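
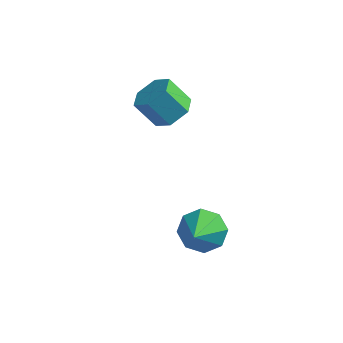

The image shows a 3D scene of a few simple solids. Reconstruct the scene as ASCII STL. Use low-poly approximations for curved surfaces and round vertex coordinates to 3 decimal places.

solid 
facet normal 0.609 0.111 -0.785
outer loop
vertex 0.011 1.464 -1.394
vertex -0.676 1.695 -1.894
vertex -0.223 2.31 -1.456
endloop
endfacet
facet normal 0.747 0.252 0.615
outer loop
vertex 0.011 1.464 -1.394
vertex -0.223 2.31 -1.456
vertex -0.818 1.313 -0.326
endloop
endfacet
facet normal 0.747 0.251 0.615
outer loop
vertex -0.818 1.313 -0.326
vertex -0.223 2.31 -1.456
vertex -1.052 2.16 -0.388
endloop
endfacet
facet normal -0.610 -0.111 0.785
outer loop
vertex -0.818 1.313 -0.326
vertex -1.052 2.16 -0.388
vertex -1.504 1.545 -0.826
endloop
endfacet
facet normal 0.609 0.111 -0.785
outer loop
vertex -0.223 2.31 -1.456
vertex -0.676 1.695 -1.894
vertex -0.91 2.541 -1.956
endloop
endfacet
facet normal 0.143 0.959 0.246
outer loop
vertex -0.223 2.31 -1.456
vertex -0.91 2.541 -1.956
vertex -1.052 2.16 -0.388
endloop
endfacet
facet normal 0.144 0.959 0.246
outer loop
vertex -1.052 2.16 -0.388
vertex -0.91 2.541 -1.956
vertex -1.738 2.391 -0.888
endloop
endfacet
facet normal -0.610 -0.111 0.785
outer loop
vertex -1.052 2.16 -0.388
vertex -1.738 2.391 -0.888
vertex -1.504 1.545 -0.826
endloop
endfacet
facet normal 0.610 0.111 -0.785
outer loop
vertex -0.91 2.541 -1.956
vertex -0.676 1.695 -1.894
vertex -1.362 1.927 -2.394
endloop
endfacet
facet normal -0.603 0.707 -0.369
outer loop
vertex -0.91 2.541 -1.956
vertex -1.362 1.927 -2.394
vertex -1.738 2.391 -0.888
endloop
endfacet
facet normal -0.604 0.707 -0.369
outer loop
vertex -1.738 2.391 -0.888
vertex -1.362 1.927 -2.394
vertex -2.191 1.776 -1.326
endloop
endfacet
facet normal -0.609 -0.111 0.785
outer loop
vertex -1.738 2.391 -0.888
vertex -2.191 1.776 -1.326
vertex -1.504 1.545 -0.826
endloop
endfacet
facet normal 0.610 0.111 -0.785
outer loop
vertex -1.362 1.927 -2.394
vertex -0.676 1.695 -1.894
vertex -1.128 1.08 -2.332
endloop
endfacet
facet normal -0.747 -0.251 -0.615
outer loop
vertex -1.362 1.927 -2.394
vertex -1.128 1.08 -2.332
vertex -2.191 1.776 -1.326
endloop
endfacet
facet normal -0.747 -0.252 -0.615
outer loop
vertex -2.191 1.776 -1.326
vertex -1.128 1.08 -2.332
vertex -1.957 0.93 -1.264
endloop
endfacet
facet normal -0.609 -0.111 0.785
outer loop
vertex -2.191 1.776 -1.326
vertex -1.957 0.93 -1.264
vertex -1.504 1.545 -0.826
endloop
endfacet
facet normal 0.610 0.111 -0.785
outer loop
vertex -1.128 1.08 -2.332
vertex -0.676 1.695 -1.894
vertex -0.442 0.849 -1.832
endloop
endfacet
facet normal -0.143 -0.959 -0.246
outer loop
vertex -1.128 1.08 -2.332
vertex -0.442 0.849 -1.832
vertex -1.957 0.93 -1.264
endloop
endfacet
facet normal -0.143 -0.959 -0.246
outer loop
vertex -1.957 0.93 -1.264
vertex -0.442 0.849 -1.832
vertex -1.27 0.699 -0.764
endloop
endfacet
facet normal -0.609 -0.111 0.785
outer loop
vertex -1.957 0.93 -1.264
vertex -1.27 0.699 -0.764
vertex -1.504 1.545 -0.826
endloop
endfacet
facet normal 0.609 0.111 -0.785
outer loop
vertex -0.442 0.849 -1.832
vertex -0.676 1.695 -1.894
vertex 0.011 1.464 -1.394
endloop
endfacet
facet normal 0.604 -0.707 0.369
outer loop
vertex -0.442 0.849 -1.832
vertex 0.011 1.464 -1.394
vertex -1.27 0.699 -0.764
endloop
endfacet
facet normal 0.603 -0.707 0.368
outer loop
vertex -1.27 0.699 -0.764
vertex 0.011 1.464 -1.394
vertex -0.818 1.313 -0.326
endloop
endfacet
facet normal -0.610 -0.111 0.785
outer loop
vertex -1.27 0.699 -0.764
vertex -0.818 1.313 -0.326
vertex -1.504 1.545 -0.826
endloop
endfacet
facet normal -0.147 0.767 -0.624
outer loop
vertex 2.873 -2.21 -5.003
vertex 2.043 -2.039 -4.597
vertex 2.925 -1.751 -4.451
endloop
endfacet
facet normal 0.964 -0.243 0.111
outer loop
vertex 2.873 -2.21 -5.003
vertex 2.925 -1.751 -4.451
vertex 2.337 -3.581 -3.343
endloop
endfacet
facet normal -0.147 0.767 -0.624
outer loop
vertex 2.925 -1.751 -4.451
vertex 2.043 -2.039 -4.597
vertex 2.461 -1.461 -3.985
endloop
endfacet
facet normal 0.746 0.153 0.648
outer loop
vertex 2.925 -1.751 -4.451
vertex 2.461 -1.461 -3.985
vertex 2.337 -3.581 -3.343
endloop
endfacet
facet normal -0.147 0.767 -0.624
outer loop
vertex 2.461 -1.461 -3.985
vertex 2.043 -2.039 -4.597
vertex 1.751 -1.509 -3.877
endloop
endfacet
facet normal 0.126 0.281 0.951
outer loop
vertex 2.461 -1.461 -3.985
vertex 1.751 -1.509 -3.877
vertex 2.337 -3.581 -3.343
endloop
endfacet
facet normal -0.146 0.767 -0.624
outer loop
vertex 1.751 -1.509 -3.877
vertex 2.043 -2.039 -4.597
vertex 1.212 -1.868 -4.192
endloop
endfacet
facet normal -0.536 0.065 0.842
outer loop
vertex 1.751 -1.509 -3.877
vertex 1.212 -1.868 -4.192
vertex 2.337 -3.581 -3.343
endloop
endfacet
facet normal -0.146 0.767 -0.624
outer loop
vertex 1.212 -1.868 -4.192
vertex 2.043 -2.039 -4.597
vertex 1.16 -2.326 -4.743
endloop
endfacet
facet normal -0.848 -0.366 0.384
outer loop
vertex 1.212 -1.868 -4.192
vertex 1.16 -2.326 -4.743
vertex 2.337 -3.581 -3.343
endloop
endfacet
facet normal -0.147 0.768 -0.623
outer loop
vertex 1.16 -2.326 -4.743
vertex 2.043 -2.039 -4.597
vertex 1.625 -2.616 -5.21
endloop
endfacet
facet normal -0.629 -0.762 -0.154
outer loop
vertex 1.16 -2.326 -4.743
vertex 1.625 -2.616 -5.21
vertex 2.337 -3.581 -3.343
endloop
endfacet
facet normal -0.146 0.768 -0.623
outer loop
vertex 1.625 -2.616 -5.21
vertex 2.043 -2.039 -4.597
vertex 2.334 -2.568 -5.317
endloop
endfacet
facet normal -0.009 -0.890 -0.457
outer loop
vertex 1.625 -2.616 -5.21
vertex 2.334 -2.568 -5.317
vertex 2.337 -3.581 -3.343
endloop
endfacet
facet normal -0.147 0.768 -0.624
outer loop
vertex 2.334 -2.568 -5.317
vertex 2.043 -2.039 -4.597
vertex 2.873 -2.21 -5.003
endloop
endfacet
facet normal 0.651 -0.675 -0.347
outer loop
vertex 2.334 -2.568 -5.317
vertex 2.873 -2.21 -5.003
vertex 2.337 -3.581 -3.343
endloop
endfacet

endsolid


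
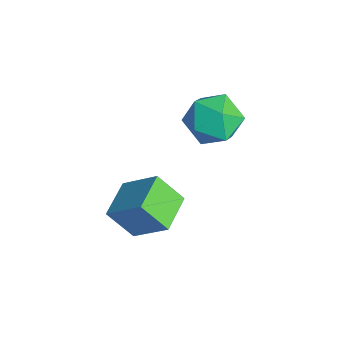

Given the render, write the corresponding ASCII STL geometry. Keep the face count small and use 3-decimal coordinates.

solid 
facet normal 0.272 0.624 0.733
outer loop
vertex -2.15 4.359 -0.246
vertex -2.97 4.013 0.353
vertex -2.017 3.524 0.415
endloop
endfacet
facet normal 0.839 0.413 0.353
outer loop
vertex -2.15 4.359 -0.246
vertex -2.017 3.524 0.415
vertex -1.592 3.502 -0.57
endloop
endfacet
facet normal 0.731 0.599 -0.327
outer loop
vertex -2.15 4.359 -0.246
vertex -1.592 3.502 -0.57
vertex -2.282 3.978 -1.239
endloop
endfacet
facet normal 0.096 0.925 -0.368
outer loop
vertex -2.15 4.359 -0.246
vertex -2.282 3.978 -1.239
vertex -3.134 4.293 -0.669
endloop
endfacet
facet normal -0.187 0.939 0.287
outer loop
vertex -2.15 4.359 -0.246
vertex -3.134 4.293 -0.669
vertex -2.97 4.013 0.353
endloop
endfacet
facet normal 0.874 -0.298 0.384
outer loop
vertex -1.592 3.502 -0.57
vertex -2.017 3.524 0.415
vertex -2.066 2.627 -0.171
endloop
endfacet
facet normal -0.044 0.041 0.998
outer loop
vertex -2.017 3.524 0.415
vertex -2.97 4.013 0.353
vertex -2.918 2.942 0.399
endloop
endfacet
facet normal -0.786 0.552 0.277
outer loop
vertex -2.97 4.013 0.353
vertex -3.134 4.293 -0.669
vertex -3.608 3.418 -0.27
endloop
endfacet
facet normal -0.328 0.529 -0.783
outer loop
vertex -3.134 4.293 -0.669
vertex -2.282 3.978 -1.239
vertex -3.183 3.396 -1.255
endloop
endfacet
facet normal 0.697 0.003 -0.717
outer loop
vertex -2.282 3.978 -1.239
vertex -1.592 3.502 -0.57
vertex -2.23 2.907 -1.193
endloop
endfacet
facet normal -0.096 -0.925 0.368
outer loop
vertex -3.05 2.561 -0.594
vertex -2.066 2.627 -0.171
vertex -2.918 2.942 0.399
endloop
endfacet
facet normal -0.731 -0.599 0.327
outer loop
vertex -3.05 2.561 -0.594
vertex -2.918 2.942 0.399
vertex -3.608 3.418 -0.27
endloop
endfacet
facet normal -0.839 -0.413 -0.353
outer loop
vertex -3.05 2.561 -0.594
vertex -3.608 3.418 -0.27
vertex -3.183 3.396 -1.255
endloop
endfacet
facet normal -0.272 -0.624 -0.733
outer loop
vertex -3.05 2.561 -0.594
vertex -3.183 3.396 -1.255
vertex -2.23 2.907 -1.193
endloop
endfacet
facet normal 0.187 -0.939 -0.287
outer loop
vertex -3.05 2.561 -0.594
vertex -2.23 2.907 -1.193
vertex -2.066 2.627 -0.171
endloop
endfacet
facet normal 0.328 -0.529 0.783
outer loop
vertex -2.918 2.942 0.399
vertex -2.066 2.627 -0.171
vertex -2.017 3.524 0.415
endloop
endfacet
facet normal -0.697 -0.003 0.717
outer loop
vertex -3.608 3.418 -0.27
vertex -2.918 2.942 0.399
vertex -2.97 4.013 0.353
endloop
endfacet
facet normal -0.874 0.298 -0.384
outer loop
vertex -3.183 3.396 -1.255
vertex -3.608 3.418 -0.27
vertex -3.134 4.293 -0.669
endloop
endfacet
facet normal 0.044 -0.041 -0.998
outer loop
vertex -2.23 2.907 -1.193
vertex -3.183 3.396 -1.255
vertex -2.282 3.978 -1.239
endloop
endfacet
facet normal 0.786 -0.552 -0.277
outer loop
vertex -2.066 2.627 -0.171
vertex -2.23 2.907 -1.193
vertex -1.592 3.502 -0.57
endloop
endfacet
facet normal -0.556 -0.527 -0.643
outer loop
vertex -0.434 -0.846 -1.612
vertex -1.472 0.048 -1.447
vertex 0.025 -0.13 -2.596
endloop
endfacet
facet normal 0.753 -0.647 -0.120
outer loop
vertex 0.892 0.692 -1.593
vertex -0.434 -0.846 -1.612
vertex 0.025 -0.13 -2.596
endloop
endfacet
facet normal -0.556 -0.527 -0.643
outer loop
vertex 0.025 -0.13 -2.596
vertex -1.472 0.048 -1.447
vertex -1.013 0.763 -2.431
endloop
endfacet
facet normal 0.353 0.550 -0.756
outer loop
vertex -1.013 0.763 -2.431
vertex 0.892 0.692 -1.593
vertex 0.025 -0.13 -2.596
endloop
endfacet
facet normal -0.354 -0.550 0.757
outer loop
vertex -0.434 -0.846 -1.612
vertex -0.605 0.87 -0.444
vertex -1.472 0.048 -1.447
endloop
endfacet
facet normal 0.753 -0.647 -0.119
outer loop
vertex 0.433 -0.023 -0.609
vertex -0.434 -0.846 -1.612
vertex 0.892 0.692 -1.593
endloop
endfacet
facet normal -0.353 -0.550 0.757
outer loop
vertex 0.433 -0.023 -0.609
vertex -0.605 0.87 -0.444
vertex -0.434 -0.846 -1.612
endloop
endfacet
facet normal -0.752 0.648 0.120
outer loop
vertex -1.472 0.048 -1.447
vertex -0.605 0.87 -0.444
vertex -1.013 0.763 -2.431
endloop
endfacet
facet normal 0.353 0.550 -0.757
outer loop
vertex -0.146 1.586 -1.428
vertex 0.892 0.692 -1.593
vertex -1.013 0.763 -2.431
endloop
endfacet
facet normal -0.753 0.647 0.120
outer loop
vertex -1.013 0.763 -2.431
vertex -0.605 0.87 -0.444
vertex -0.146 1.586 -1.428
endloop
endfacet
facet normal 0.556 0.527 0.642
outer loop
vertex -0.146 1.586 -1.428
vertex 0.433 -0.023 -0.609
vertex 0.892 0.692 -1.593
endloop
endfacet
facet normal 0.556 0.527 0.643
outer loop
vertex -0.605 0.87 -0.444
vertex 0.433 -0.023 -0.609
vertex -0.146 1.586 -1.428
endloop
endfacet

endsolid


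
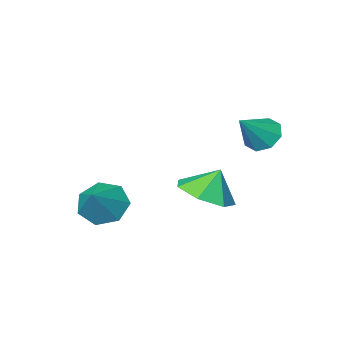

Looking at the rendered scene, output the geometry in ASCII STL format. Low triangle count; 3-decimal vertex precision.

solid 
facet normal -0.576 -0.486 -0.657
outer loop
vertex 3.987 -0.66 -0.784
vertex 3.252 -0.313 -0.396
vertex 3.741 0.023 -1.073
endloop
endfacet
facet normal 0.939 0.231 -0.253
outer loop
vertex 3.987 -0.66 -0.784
vertex 3.741 0.023 -1.073
vertex 4.088 0.393 0.556
endloop
endfacet
facet normal -0.576 -0.487 -0.657
outer loop
vertex 3.741 0.023 -1.073
vertex 3.252 -0.313 -0.396
vertex 3.127 0.452 -0.853
endloop
endfacet
facet normal 0.476 0.830 -0.290
outer loop
vertex 3.741 0.023 -1.073
vertex 3.127 0.452 -0.853
vertex 4.088 0.393 0.556
endloop
endfacet
facet normal -0.576 -0.487 -0.657
outer loop
vertex 3.127 0.452 -0.853
vertex 3.252 -0.313 -0.396
vertex 2.607 0.306 -0.289
endloop
endfacet
facet normal -0.133 0.982 0.132
outer loop
vertex 3.127 0.452 -0.853
vertex 2.607 0.306 -0.289
vertex 4.088 0.393 0.556
endloop
endfacet
facet normal -0.576 -0.487 -0.657
outer loop
vertex 2.607 0.306 -0.289
vertex 3.252 -0.313 -0.396
vertex 2.573 -0.307 0.195
endloop
endfacet
facet normal -0.431 0.574 0.696
outer loop
vertex 2.607 0.306 -0.289
vertex 2.573 -0.307 0.195
vertex 4.088 0.393 0.556
endloop
endfacet
facet normal -0.576 -0.487 -0.657
outer loop
vertex 2.573 -0.307 0.195
vertex 3.252 -0.313 -0.396
vertex 3.051 -0.924 0.233
endloop
endfacet
facet normal -0.192 -0.089 0.977
outer loop
vertex 2.573 -0.307 0.195
vertex 3.051 -0.924 0.233
vertex 4.088 0.393 0.556
endloop
endfacet
facet normal -0.576 -0.487 -0.657
outer loop
vertex 3.051 -0.924 0.233
vertex 3.252 -0.313 -0.396
vertex 3.68 -1.081 -0.202
endloop
endfacet
facet normal 0.402 -0.504 0.764
outer loop
vertex 3.051 -0.924 0.233
vertex 3.68 -1.081 -0.202
vertex 4.088 0.393 0.556
endloop
endfacet
facet normal -0.576 -0.487 -0.656
outer loop
vertex 3.68 -1.081 -0.202
vertex 3.252 -0.313 -0.396
vertex 3.987 -0.66 -0.784
endloop
endfacet
facet normal 0.907 -0.362 0.216
outer loop
vertex 3.68 -1.081 -0.202
vertex 3.987 -0.66 -0.784
vertex 4.088 0.393 0.556
endloop
endfacet
facet normal -0.726 -0.132 -0.675
outer loop
vertex -0.227 2.506 2.465
vertex -0.698 2.785 2.917
vertex -0.274 3.045 2.41
endloop
endfacet
facet normal 0.923 0.042 -0.382
outer loop
vertex -0.227 2.506 2.465
vertex -0.274 3.045 2.41
vertex 0.338 2.975 3.883
endloop
endfacet
facet normal -0.726 -0.133 -0.675
outer loop
vertex -0.274 3.045 2.41
vertex -0.698 2.785 2.917
vertex -0.57 3.431 2.652
endloop
endfacet
facet normal 0.685 0.683 -0.252
outer loop
vertex -0.274 3.045 2.41
vertex -0.57 3.431 2.652
vertex 0.338 2.975 3.883
endloop
endfacet
facet normal -0.725 -0.133 -0.675
outer loop
vertex -0.57 3.431 2.652
vertex -0.698 2.785 2.917
vertex -0.941 3.439 3.049
endloop
endfacet
facet normal 0.223 0.956 0.189
outer loop
vertex -0.57 3.431 2.652
vertex -0.941 3.439 3.049
vertex 0.338 2.975 3.883
endloop
endfacet
facet normal -0.725 -0.133 -0.676
outer loop
vertex -0.941 3.439 3.049
vertex -0.698 2.785 2.917
vertex -1.17 3.064 3.368
endloop
endfacet
facet normal -0.193 0.701 0.686
outer loop
vertex -0.941 3.439 3.049
vertex -1.17 3.064 3.368
vertex 0.338 2.975 3.883
endloop
endfacet
facet normal -0.725 -0.132 -0.676
outer loop
vertex -1.17 3.064 3.368
vertex -0.698 2.785 2.917
vertex -1.123 2.526 3.423
endloop
endfacet
facet normal -0.319 0.069 0.945
outer loop
vertex -1.17 3.064 3.368
vertex -1.123 2.526 3.423
vertex 0.338 2.975 3.883
endloop
endfacet
facet normal -0.725 -0.132 -0.676
outer loop
vertex -1.123 2.526 3.423
vertex -0.698 2.785 2.917
vertex -0.827 2.139 3.181
endloop
endfacet
facet normal -0.081 -0.572 0.816
outer loop
vertex -1.123 2.526 3.423
vertex -0.827 2.139 3.181
vertex 0.338 2.975 3.883
endloop
endfacet
facet normal -0.725 -0.132 -0.676
outer loop
vertex -0.827 2.139 3.181
vertex -0.698 2.785 2.917
vertex -0.456 2.131 2.785
endloop
endfacet
facet normal 0.381 -0.845 0.374
outer loop
vertex -0.827 2.139 3.181
vertex -0.456 2.131 2.785
vertex 0.338 2.975 3.883
endloop
endfacet
facet normal -0.726 -0.132 -0.675
outer loop
vertex -0.456 2.131 2.785
vertex -0.698 2.785 2.917
vertex -0.227 2.506 2.465
endloop
endfacet
facet normal 0.797 -0.591 -0.122
outer loop
vertex -0.456 2.131 2.785
vertex -0.227 2.506 2.465
vertex 0.338 2.975 3.883
endloop
endfacet
facet normal 0.446 -0.108 -0.889
outer loop
vertex 0.934 1.625 0.014
vertex 0.172 0.919 -0.282
vertex 0.182 1.992 -0.408
endloop
endfacet
facet normal 0.010 0.763 0.646
outer loop
vertex 0.934 1.625 0.014
vertex 0.182 1.992 -0.408
vertex -0.332 1.041 0.722
endloop
endfacet
facet normal 0.445 -0.109 -0.889
outer loop
vertex 0.182 1.992 -0.408
vertex 0.172 0.919 -0.282
vertex -0.578 1.551 -0.735
endloop
endfacet
facet normal -0.579 0.734 0.355
outer loop
vertex 0.182 1.992 -0.408
vertex -0.578 1.551 -0.735
vertex -0.332 1.041 0.722
endloop
endfacet
facet normal 0.446 -0.108 -0.889
outer loop
vertex -0.578 1.551 -0.735
vertex 0.172 0.919 -0.282
vertex -0.773 0.634 -0.721
endloop
endfacet
facet normal -0.951 0.206 0.232
outer loop
vertex -0.578 1.551 -0.735
vertex -0.773 0.634 -0.721
vertex -0.332 1.041 0.722
endloop
endfacet
facet normal 0.445 -0.108 -0.889
outer loop
vertex -0.773 0.634 -0.721
vertex 0.172 0.919 -0.282
vertex -0.257 -0.068 -0.377
endloop
endfacet
facet normal -0.825 -0.424 0.372
outer loop
vertex -0.773 0.634 -0.721
vertex -0.257 -0.068 -0.377
vertex -0.332 1.041 0.722
endloop
endfacet
facet normal 0.446 -0.108 -0.889
outer loop
vertex -0.257 -0.068 -0.377
vertex 0.172 0.919 -0.282
vertex 0.582 -0.027 0.039
endloop
endfacet
facet normal -0.298 -0.682 0.668
outer loop
vertex -0.257 -0.068 -0.377
vertex 0.582 -0.027 0.039
vertex -0.332 1.041 0.722
endloop
endfacet
facet normal 0.446 -0.108 -0.889
outer loop
vertex 0.582 -0.027 0.039
vertex 0.172 0.919 -0.282
vertex 1.112 0.726 0.213
endloop
endfacet
facet normal 0.235 -0.373 0.898
outer loop
vertex 0.582 -0.027 0.039
vertex 1.112 0.726 0.213
vertex -0.332 1.041 0.722
endloop
endfacet
facet normal 0.446 -0.108 -0.889
outer loop
vertex 1.112 0.726 0.213
vertex 0.172 0.919 -0.282
vertex 0.934 1.625 0.014
endloop
endfacet
facet normal 0.372 0.270 0.888
outer loop
vertex 1.112 0.726 0.213
vertex 0.934 1.625 0.014
vertex -0.332 1.041 0.722
endloop
endfacet

endsolid


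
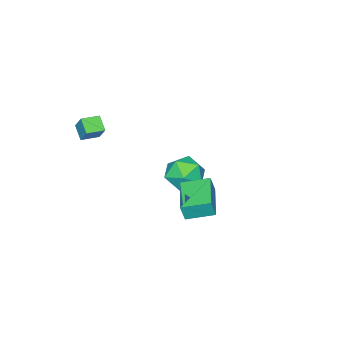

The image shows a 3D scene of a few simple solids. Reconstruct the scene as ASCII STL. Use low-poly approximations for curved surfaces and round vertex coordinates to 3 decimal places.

solid 
facet normal -0.262 0.009 0.965
outer loop
vertex -2.861 -1.977 -2.242
vertex -3.328 -2.971 -2.36
vertex -2.265 -2.891 -2.072
endloop
endfacet
facet normal 0.339 0.381 0.860
outer loop
vertex -2.861 -1.977 -2.242
vertex -2.265 -2.891 -2.072
vertex -1.826 -2.039 -2.622
endloop
endfacet
facet normal 0.197 0.899 0.391
outer loop
vertex -2.861 -1.977 -2.242
vertex -1.826 -2.039 -2.622
vertex -2.618 -1.593 -3.248
endloop
endfacet
facet normal -0.490 0.847 0.205
outer loop
vertex -2.861 -1.977 -2.242
vertex -2.618 -1.593 -3.248
vertex -3.546 -2.169 -3.086
endloop
endfacet
facet normal -0.773 0.297 0.560
outer loop
vertex -2.861 -1.977 -2.242
vertex -3.546 -2.169 -3.086
vertex -3.328 -2.971 -2.36
endloop
endfacet
facet normal 0.821 -0.057 0.568
outer loop
vertex -1.826 -2.039 -2.622
vertex -2.265 -2.891 -2.072
vertex -1.654 -3.071 -2.974
endloop
endfacet
facet normal -0.150 -0.659 0.737
outer loop
vertex -2.265 -2.891 -2.072
vertex -3.328 -2.971 -2.36
vertex -2.582 -3.647 -2.812
endloop
endfacet
facet normal -0.978 -0.191 0.083
outer loop
vertex -3.328 -2.971 -2.36
vertex -3.546 -2.169 -3.086
vertex -3.374 -3.201 -3.438
endloop
endfacet
facet normal -0.520 0.699 -0.491
outer loop
vertex -3.546 -2.169 -3.086
vertex -2.618 -1.593 -3.248
vertex -2.935 -2.349 -3.988
endloop
endfacet
facet normal 0.592 0.782 -0.192
outer loop
vertex -2.618 -1.593 -3.248
vertex -1.826 -2.039 -2.622
vertex -1.872 -2.269 -3.7
endloop
endfacet
facet normal 0.490 -0.847 -0.205
outer loop
vertex -2.339 -3.263 -3.818
vertex -1.654 -3.071 -2.974
vertex -2.582 -3.647 -2.812
endloop
endfacet
facet normal -0.197 -0.899 -0.391
outer loop
vertex -2.339 -3.263 -3.818
vertex -2.582 -3.647 -2.812
vertex -3.374 -3.201 -3.438
endloop
endfacet
facet normal -0.339 -0.381 -0.860
outer loop
vertex -2.339 -3.263 -3.818
vertex -3.374 -3.201 -3.438
vertex -2.935 -2.349 -3.988
endloop
endfacet
facet normal 0.262 -0.009 -0.965
outer loop
vertex -2.339 -3.263 -3.818
vertex -2.935 -2.349 -3.988
vertex -1.872 -2.269 -3.7
endloop
endfacet
facet normal 0.773 -0.297 -0.560
outer loop
vertex -2.339 -3.263 -3.818
vertex -1.872 -2.269 -3.7
vertex -1.654 -3.071 -2.974
endloop
endfacet
facet normal 0.520 -0.699 0.491
outer loop
vertex -2.582 -3.647 -2.812
vertex -1.654 -3.071 -2.974
vertex -2.265 -2.891 -2.072
endloop
endfacet
facet normal -0.592 -0.782 0.192
outer loop
vertex -3.374 -3.201 -3.438
vertex -2.582 -3.647 -2.812
vertex -3.328 -2.971 -2.36
endloop
endfacet
facet normal -0.821 0.057 -0.568
outer loop
vertex -2.935 -2.349 -3.988
vertex -3.374 -3.201 -3.438
vertex -3.546 -2.169 -3.086
endloop
endfacet
facet normal 0.150 0.659 -0.737
outer loop
vertex -1.872 -2.269 -3.7
vertex -2.935 -2.349 -3.988
vertex -2.618 -1.593 -3.248
endloop
endfacet
facet normal 0.978 0.191 -0.083
outer loop
vertex -1.654 -3.071 -2.974
vertex -1.872 -2.269 -3.7
vertex -1.826 -2.039 -2.622
endloop
endfacet
facet normal -0.605 0.758 0.243
outer loop
vertex -0.044 0.983 -0.018
vertex 1.427 2.218 -0.206
vertex -0.248 1.095 -0.877
endloop
endfacet
facet normal -0.762 -0.640 0.098
outer loop
vertex 0.593 0.042 -1.214
vertex -0.044 0.983 -0.018
vertex -0.248 1.095 -0.877
endloop
endfacet
facet normal -0.605 0.758 0.243
outer loop
vertex -0.248 1.095 -0.877
vertex 1.427 2.218 -0.206
vertex 1.223 2.33 -1.065
endloop
endfacet
facet normal -0.229 0.126 -0.965
outer loop
vertex 1.223 2.33 -1.065
vertex 0.593 0.042 -1.214
vertex -0.248 1.095 -0.877
endloop
endfacet
facet normal 0.229 -0.126 0.965
outer loop
vertex -0.044 0.983 -0.018
vertex 2.268 1.165 -0.543
vertex 1.427 2.218 -0.206
endloop
endfacet
facet normal -0.762 -0.640 0.098
outer loop
vertex 0.797 -0.07 -0.355
vertex -0.044 0.983 -0.018
vertex 0.593 0.042 -1.214
endloop
endfacet
facet normal 0.229 -0.126 0.965
outer loop
vertex 0.797 -0.07 -0.355
vertex 2.268 1.165 -0.543
vertex -0.044 0.983 -0.018
endloop
endfacet
facet normal 0.762 0.640 -0.098
outer loop
vertex 1.427 2.218 -0.206
vertex 2.268 1.165 -0.543
vertex 1.223 2.33 -1.065
endloop
endfacet
facet normal -0.229 0.126 -0.965
outer loop
vertex 2.064 1.277 -1.402
vertex 0.593 0.042 -1.214
vertex 1.223 2.33 -1.065
endloop
endfacet
facet normal 0.762 0.640 -0.098
outer loop
vertex 1.223 2.33 -1.065
vertex 2.268 1.165 -0.543
vertex 2.064 1.277 -1.402
endloop
endfacet
facet normal 0.605 -0.758 -0.243
outer loop
vertex 2.064 1.277 -1.402
vertex 0.797 -0.07 -0.355
vertex 0.593 0.042 -1.214
endloop
endfacet
facet normal 0.605 -0.758 -0.243
outer loop
vertex 2.268 1.165 -0.543
vertex 0.797 -0.07 -0.355
vertex 2.064 1.277 -1.402
endloop
endfacet
facet normal -0.901 0.428 -0.069
outer loop
vertex 2.194 -3.903 2.694
vertex 2.393 -3.353 3.505
vertex 2.525 -3.286 2.194
endloop
endfacet
facet normal -0.200 -0.550 -0.811
outer loop
vertex 3.327 -3.667 2.255
vertex 2.194 -3.903 2.694
vertex 2.525 -3.286 2.194
endloop
endfacet
facet normal -0.901 0.428 -0.069
outer loop
vertex 2.525 -3.286 2.194
vertex 2.393 -3.353 3.505
vertex 2.724 -2.736 3.005
endloop
endfacet
facet normal 0.385 0.717 -0.581
outer loop
vertex 2.724 -2.736 3.005
vertex 3.327 -3.667 2.255
vertex 2.525 -3.286 2.194
endloop
endfacet
facet normal -0.385 -0.717 0.581
outer loop
vertex 2.194 -3.903 2.694
vertex 3.195 -3.734 3.566
vertex 2.393 -3.353 3.505
endloop
endfacet
facet normal -0.200 -0.550 -0.811
outer loop
vertex 2.996 -4.284 2.755
vertex 2.194 -3.903 2.694
vertex 3.327 -3.667 2.255
endloop
endfacet
facet normal -0.385 -0.717 0.581
outer loop
vertex 2.996 -4.284 2.755
vertex 3.195 -3.734 3.566
vertex 2.194 -3.903 2.694
endloop
endfacet
facet normal 0.200 0.550 0.811
outer loop
vertex 2.393 -3.353 3.505
vertex 3.195 -3.734 3.566
vertex 2.724 -2.736 3.005
endloop
endfacet
facet normal 0.385 0.717 -0.581
outer loop
vertex 3.526 -3.117 3.066
vertex 3.327 -3.667 2.255
vertex 2.724 -2.736 3.005
endloop
endfacet
facet normal 0.200 0.550 0.811
outer loop
vertex 2.724 -2.736 3.005
vertex 3.195 -3.734 3.566
vertex 3.526 -3.117 3.066
endloop
endfacet
facet normal 0.901 -0.428 0.069
outer loop
vertex 3.526 -3.117 3.066
vertex 2.996 -4.284 2.755
vertex 3.327 -3.667 2.255
endloop
endfacet
facet normal 0.901 -0.428 0.069
outer loop
vertex 3.195 -3.734 3.566
vertex 2.996 -4.284 2.755
vertex 3.526 -3.117 3.066
endloop
endfacet

endsolid


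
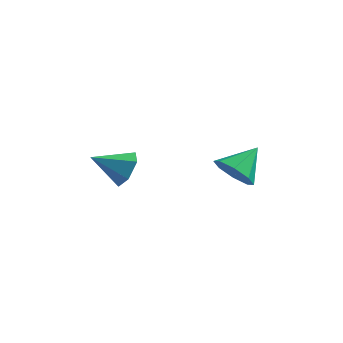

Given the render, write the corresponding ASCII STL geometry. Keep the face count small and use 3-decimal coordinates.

solid 
facet normal -0.371 -0.747 -0.552
outer loop
vertex 2.951 -2.708 2.836
vertex 2.556 -3.011 3.512
vertex 2.359 -2.465 2.905
endloop
endfacet
facet normal 0.295 0.845 -0.447
outer loop
vertex 2.951 -2.708 2.836
vertex 2.359 -2.465 2.905
vertex 3.064 -1.989 4.268
endloop
endfacet
facet normal -0.370 -0.747 -0.552
outer loop
vertex 2.359 -2.465 2.905
vertex 2.556 -3.011 3.512
vertex 1.883 -2.543 3.33
endloop
endfacet
facet normal -0.305 0.937 -0.170
outer loop
vertex 2.359 -2.465 2.905
vertex 1.883 -2.543 3.33
vertex 3.064 -1.989 4.268
endloop
endfacet
facet normal -0.370 -0.747 -0.552
outer loop
vertex 1.883 -2.543 3.33
vertex 2.556 -3.011 3.512
vertex 1.801 -2.895 3.861
endloop
endfacet
facet normal -0.617 0.696 0.366
outer loop
vertex 1.883 -2.543 3.33
vertex 1.801 -2.895 3.861
vertex 3.064 -1.989 4.268
endloop
endfacet
facet normal -0.370 -0.747 -0.552
outer loop
vertex 1.801 -2.895 3.861
vertex 2.556 -3.011 3.512
vertex 2.161 -3.315 4.188
endloop
endfacet
facet normal -0.462 0.263 0.847
outer loop
vertex 1.801 -2.895 3.861
vertex 2.161 -3.315 4.188
vertex 3.064 -1.989 4.268
endloop
endfacet
facet normal -0.371 -0.746 -0.553
outer loop
vertex 2.161 -3.315 4.188
vertex 2.556 -3.011 3.512
vertex 2.752 -3.558 4.119
endloop
endfacet
facet normal 0.071 -0.108 0.992
outer loop
vertex 2.161 -3.315 4.188
vertex 2.752 -3.558 4.119
vertex 3.064 -1.989 4.268
endloop
endfacet
facet normal -0.371 -0.746 -0.553
outer loop
vertex 2.752 -3.558 4.119
vertex 2.556 -3.011 3.512
vertex 3.229 -3.48 3.694
endloop
endfacet
facet normal 0.670 -0.201 0.715
outer loop
vertex 2.752 -3.558 4.119
vertex 3.229 -3.48 3.694
vertex 3.064 -1.989 4.268
endloop
endfacet
facet normal -0.371 -0.747 -0.551
outer loop
vertex 3.229 -3.48 3.694
vertex 2.556 -3.011 3.512
vertex 3.311 -3.128 3.162
endloop
endfacet
facet normal 0.983 0.040 0.178
outer loop
vertex 3.229 -3.48 3.694
vertex 3.311 -3.128 3.162
vertex 3.064 -1.989 4.268
endloop
endfacet
facet normal -0.371 -0.747 -0.552
outer loop
vertex 3.311 -3.128 3.162
vertex 2.556 -3.011 3.512
vertex 2.951 -2.708 2.836
endloop
endfacet
facet normal 0.827 0.474 -0.303
outer loop
vertex 3.311 -3.128 3.162
vertex 2.951 -2.708 2.836
vertex 3.064 -1.989 4.268
endloop
endfacet
facet normal 0.803 0.358 -0.476
outer loop
vertex -0.795 -3.289 3.489
vertex -1.244 -3.087 2.884
vertex -1.124 -2.582 3.466
endloop
endfacet
facet normal 0.033 0.048 0.998
outer loop
vertex -0.795 -3.289 3.489
vertex -1.124 -2.582 3.466
vertex -2.376 -3.593 3.556
endloop
endfacet
facet normal 0.803 0.359 -0.477
outer loop
vertex -1.124 -2.582 3.466
vertex -1.244 -3.087 2.884
vertex -1.573 -2.381 2.861
endloop
endfacet
facet normal -0.487 0.654 0.579
outer loop
vertex -1.124 -2.582 3.466
vertex -1.573 -2.381 2.861
vertex -2.376 -3.593 3.556
endloop
endfacet
facet normal 0.803 0.359 -0.477
outer loop
vertex -1.573 -2.381 2.861
vertex -1.244 -3.087 2.884
vertex -1.693 -2.886 2.279
endloop
endfacet
facet normal -0.866 0.452 -0.213
outer loop
vertex -1.573 -2.381 2.861
vertex -1.693 -2.886 2.279
vertex -2.376 -3.593 3.556
endloop
endfacet
facet normal 0.803 0.358 -0.477
outer loop
vertex -1.693 -2.886 2.279
vertex -1.244 -3.087 2.884
vertex -1.364 -3.593 2.302
endloop
endfacet
facet normal -0.727 -0.357 -0.587
outer loop
vertex -1.693 -2.886 2.279
vertex -1.364 -3.593 2.302
vertex -2.376 -3.593 3.556
endloop
endfacet
facet normal 0.803 0.358 -0.477
outer loop
vertex -1.364 -3.593 2.302
vertex -1.244 -3.087 2.884
vertex -0.915 -3.794 2.907
endloop
endfacet
facet normal -0.207 -0.964 -0.167
outer loop
vertex -1.364 -3.593 2.302
vertex -0.915 -3.794 2.907
vertex -2.376 -3.593 3.556
endloop
endfacet
facet normal 0.803 0.358 -0.476
outer loop
vertex -0.915 -3.794 2.907
vertex -1.244 -3.087 2.884
vertex -0.795 -3.289 3.489
endloop
endfacet
facet normal 0.173 -0.761 0.625
outer loop
vertex -0.915 -3.794 2.907
vertex -0.795 -3.289 3.489
vertex -2.376 -3.593 3.556
endloop
endfacet

endsolid


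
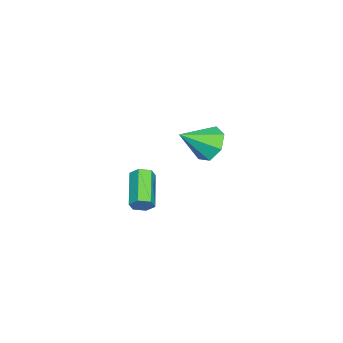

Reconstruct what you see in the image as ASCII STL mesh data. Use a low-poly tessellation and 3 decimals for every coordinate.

solid 
facet normal 0.872 0.234 -0.429
outer loop
vertex 3.719 0.841 1.265
vertex 3.469 0.933 0.807
vertex 3.535 1.327 1.156
endloop
endfacet
facet normal 0.344 0.328 0.880
outer loop
vertex 3.719 0.841 1.265
vertex 3.535 1.327 1.156
vertex 2.2 0.435 2.011
endloop
endfacet
facet normal 0.344 0.328 0.880
outer loop
vertex 2.2 0.435 2.011
vertex 3.535 1.327 1.156
vertex 2.017 0.92 1.902
endloop
endfacet
facet normal -0.873 -0.233 0.428
outer loop
vertex 2.2 0.435 2.011
vertex 2.017 0.92 1.902
vertex 1.951 0.527 1.553
endloop
endfacet
facet normal 0.873 0.233 -0.428
outer loop
vertex 3.535 1.327 1.156
vertex 3.469 0.933 0.807
vertex 3.286 1.418 0.698
endloop
endfacet
facet normal -0.129 0.957 0.260
outer loop
vertex 3.535 1.327 1.156
vertex 3.286 1.418 0.698
vertex 2.017 0.92 1.902
endloop
endfacet
facet normal -0.127 0.957 0.262
outer loop
vertex 2.017 0.92 1.902
vertex 3.286 1.418 0.698
vertex 1.767 1.012 1.444
endloop
endfacet
facet normal -0.872 -0.235 0.429
outer loop
vertex 2.017 0.92 1.902
vertex 1.767 1.012 1.444
vertex 1.951 0.527 1.553
endloop
endfacet
facet normal 0.873 0.233 -0.428
outer loop
vertex 3.286 1.418 0.698
vertex 3.469 0.933 0.807
vertex 3.22 1.025 0.349
endloop
endfacet
facet normal -0.472 0.628 -0.618
outer loop
vertex 3.286 1.418 0.698
vertex 3.22 1.025 0.349
vertex 1.767 1.012 1.444
endloop
endfacet
facet normal -0.472 0.628 -0.618
outer loop
vertex 1.767 1.012 1.444
vertex 3.22 1.025 0.349
vertex 1.701 0.619 1.095
endloop
endfacet
facet normal -0.872 -0.235 0.429
outer loop
vertex 1.767 1.012 1.444
vertex 1.701 0.619 1.095
vertex 1.951 0.527 1.553
endloop
endfacet
facet normal 0.873 0.233 -0.428
outer loop
vertex 3.22 1.025 0.349
vertex 3.469 0.933 0.807
vertex 3.403 0.54 0.458
endloop
endfacet
facet normal -0.344 -0.328 -0.880
outer loop
vertex 3.22 1.025 0.349
vertex 3.403 0.54 0.458
vertex 1.701 0.619 1.095
endloop
endfacet
facet normal -0.344 -0.328 -0.880
outer loop
vertex 1.701 0.619 1.095
vertex 3.403 0.54 0.458
vertex 1.885 0.133 1.204
endloop
endfacet
facet normal -0.872 -0.234 0.429
outer loop
vertex 1.701 0.619 1.095
vertex 1.885 0.133 1.204
vertex 1.951 0.527 1.553
endloop
endfacet
facet normal 0.872 0.235 -0.429
outer loop
vertex 3.403 0.54 0.458
vertex 3.469 0.933 0.807
vertex 3.653 0.448 0.916
endloop
endfacet
facet normal 0.128 -0.957 -0.262
outer loop
vertex 3.403 0.54 0.458
vertex 3.653 0.448 0.916
vertex 1.885 0.133 1.204
endloop
endfacet
facet normal 0.128 -0.957 -0.260
outer loop
vertex 1.885 0.133 1.204
vertex 3.653 0.448 0.916
vertex 2.134 0.042 1.662
endloop
endfacet
facet normal -0.873 -0.233 0.428
outer loop
vertex 1.885 0.133 1.204
vertex 2.134 0.042 1.662
vertex 1.951 0.527 1.553
endloop
endfacet
facet normal 0.872 0.235 -0.429
outer loop
vertex 3.653 0.448 0.916
vertex 3.469 0.933 0.807
vertex 3.719 0.841 1.265
endloop
endfacet
facet normal 0.472 -0.628 0.618
outer loop
vertex 3.653 0.448 0.916
vertex 3.719 0.841 1.265
vertex 2.134 0.042 1.662
endloop
endfacet
facet normal 0.472 -0.628 0.618
outer loop
vertex 2.134 0.042 1.662
vertex 3.719 0.841 1.265
vertex 2.2 0.435 2.011
endloop
endfacet
facet normal -0.873 -0.233 0.428
outer loop
vertex 2.134 0.042 1.662
vertex 2.2 0.435 2.011
vertex 1.951 0.527 1.553
endloop
endfacet
facet normal -0.492 0.671 -0.555
outer loop
vertex -1.947 1.838 0.057
vertex -2.29 2.24 0.846
vertex -1.488 2.442 0.38
endloop
endfacet
facet normal 0.820 -0.410 -0.399
outer loop
vertex -1.947 1.838 0.057
vertex -1.488 2.442 0.38
vertex -1.47 1.12 1.774
endloop
endfacet
facet normal -0.492 0.671 -0.555
outer loop
vertex -1.488 2.442 0.38
vertex -2.29 2.24 0.846
vertex -1.633 2.894 1.054
endloop
endfacet
facet normal 0.983 0.138 0.119
outer loop
vertex -1.488 2.442 0.38
vertex -1.633 2.894 1.054
vertex -1.47 1.12 1.774
endloop
endfacet
facet normal -0.492 0.671 -0.555
outer loop
vertex -1.633 2.894 1.054
vertex -2.29 2.24 0.846
vertex -2.273 2.853 1.572
endloop
endfacet
facet normal 0.575 0.352 0.738
outer loop
vertex -1.633 2.894 1.054
vertex -2.273 2.853 1.572
vertex -1.47 1.12 1.774
endloop
endfacet
facet normal -0.492 0.671 -0.555
outer loop
vertex -2.273 2.853 1.572
vertex -2.29 2.24 0.846
vertex -2.926 2.351 1.544
endloop
endfacet
facet normal -0.097 0.071 0.993
outer loop
vertex -2.273 2.853 1.572
vertex -2.926 2.351 1.544
vertex -1.47 1.12 1.774
endloop
endfacet
facet normal -0.491 0.672 -0.554
outer loop
vertex -2.926 2.351 1.544
vertex -2.29 2.24 0.846
vertex -3.101 1.766 0.99
endloop
endfacet
facet normal -0.528 -0.495 0.690
outer loop
vertex -2.926 2.351 1.544
vertex -3.101 1.766 0.99
vertex -1.47 1.12 1.774
endloop
endfacet
facet normal -0.491 0.671 -0.556
outer loop
vertex -3.101 1.766 0.99
vertex -2.29 2.24 0.846
vertex -2.665 1.537 0.329
endloop
endfacet
facet normal -0.392 -0.918 0.059
outer loop
vertex -3.101 1.766 0.99
vertex -2.665 1.537 0.329
vertex -1.47 1.12 1.774
endloop
endfacet
facet normal -0.492 0.671 -0.555
outer loop
vertex -2.665 1.537 0.329
vertex -2.29 2.24 0.846
vertex -1.947 1.838 0.057
endloop
endfacet
facet normal 0.208 -0.881 -0.426
outer loop
vertex -2.665 1.537 0.329
vertex -1.947 1.838 0.057
vertex -1.47 1.12 1.774
endloop
endfacet

endsolid


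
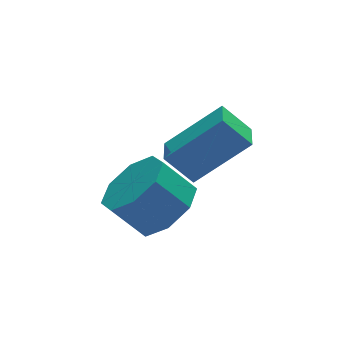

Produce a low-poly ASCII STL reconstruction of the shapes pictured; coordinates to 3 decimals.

solid 
facet normal -0.568 0.388 0.726
outer loop
vertex 0.931 1.373 4.26
vertex 1.265 2.13 4.117
vertex -0.316 1.706 3.108
endloop
endfacet
facet normal -0.398 -0.902 0.170
outer loop
vertex 0.235 1.33 2.403
vertex 0.931 1.373 4.26
vertex -0.316 1.706 3.108
endloop
endfacet
facet normal -0.568 0.388 0.726
outer loop
vertex -0.316 1.706 3.108
vertex 1.265 2.13 4.117
vertex 0.018 2.463 2.965
endloop
endfacet
facet normal -0.721 0.192 -0.666
outer loop
vertex 0.018 2.463 2.965
vertex 0.235 1.33 2.403
vertex -0.316 1.706 3.108
endloop
endfacet
facet normal 0.721 -0.192 0.666
outer loop
vertex 0.931 1.373 4.26
vertex 1.816 1.754 3.412
vertex 1.265 2.13 4.117
endloop
endfacet
facet normal -0.398 -0.902 0.170
outer loop
vertex 1.482 0.997 3.555
vertex 0.931 1.373 4.26
vertex 0.235 1.33 2.403
endloop
endfacet
facet normal 0.721 -0.192 0.666
outer loop
vertex 1.482 0.997 3.555
vertex 1.816 1.754 3.412
vertex 0.931 1.373 4.26
endloop
endfacet
facet normal 0.398 0.902 -0.170
outer loop
vertex 1.265 2.13 4.117
vertex 1.816 1.754 3.412
vertex 0.018 2.463 2.965
endloop
endfacet
facet normal -0.721 0.192 -0.666
outer loop
vertex 0.569 2.087 2.26
vertex 0.235 1.33 2.403
vertex 0.018 2.463 2.965
endloop
endfacet
facet normal 0.398 0.902 -0.170
outer loop
vertex 0.018 2.463 2.965
vertex 1.816 1.754 3.412
vertex 0.569 2.087 2.26
endloop
endfacet
facet normal 0.568 -0.388 -0.726
outer loop
vertex 0.569 2.087 2.26
vertex 1.482 0.997 3.555
vertex 0.235 1.33 2.403
endloop
endfacet
facet normal 0.568 -0.388 -0.726
outer loop
vertex 1.816 1.754 3.412
vertex 1.482 0.997 3.555
vertex 0.569 2.087 2.26
endloop
endfacet
facet normal 0.583 -0.315 -0.749
outer loop
vertex 0.536 2.458 1.457
vertex -0.168 1.95 1.123
vertex 0.135 2.82 0.993
endloop
endfacet
facet normal 0.587 0.801 0.118
outer loop
vertex 0.536 2.458 1.457
vertex 0.135 2.82 0.993
vertex -0.128 2.818 2.311
endloop
endfacet
facet normal 0.585 0.802 0.118
outer loop
vertex -0.128 2.818 2.311
vertex 0.135 2.82 0.993
vertex -0.529 3.179 1.847
endloop
endfacet
facet normal -0.583 0.315 0.749
outer loop
vertex -0.128 2.818 2.311
vertex -0.529 3.179 1.847
vertex -0.832 2.31 1.977
endloop
endfacet
facet normal 0.583 -0.315 -0.749
outer loop
vertex 0.135 2.82 0.993
vertex -0.168 1.95 1.123
vertex -0.443 2.672 0.605
endloop
endfacet
facet normal 0.016 0.926 -0.377
outer loop
vertex 0.135 2.82 0.993
vertex -0.443 2.672 0.605
vertex -0.529 3.179 1.847
endloop
endfacet
facet normal 0.016 0.926 -0.377
outer loop
vertex -0.529 3.179 1.847
vertex -0.443 2.672 0.605
vertex -1.107 3.031 1.459
endloop
endfacet
facet normal -0.583 0.315 0.749
outer loop
vertex -0.529 3.179 1.847
vertex -1.107 3.031 1.459
vertex -0.832 2.31 1.977
endloop
endfacet
facet normal 0.582 -0.316 -0.749
outer loop
vertex -0.443 2.672 0.605
vertex -0.168 1.95 1.123
vertex -0.86 2.102 0.521
endloop
endfacet
facet normal -0.563 0.508 -0.652
outer loop
vertex -0.443 2.672 0.605
vertex -0.86 2.102 0.521
vertex -1.107 3.031 1.459
endloop
endfacet
facet normal -0.563 0.509 -0.652
outer loop
vertex -1.107 3.031 1.459
vertex -0.86 2.102 0.521
vertex -1.525 2.461 1.375
endloop
endfacet
facet normal -0.582 0.316 0.749
outer loop
vertex -1.107 3.031 1.459
vertex -1.525 2.461 1.375
vertex -0.832 2.31 1.977
endloop
endfacet
facet normal 0.583 -0.315 -0.749
outer loop
vertex -0.86 2.102 0.521
vertex -0.168 1.95 1.123
vertex -0.872 1.442 0.789
endloop
endfacet
facet normal -0.812 -0.207 -0.546
outer loop
vertex -0.86 2.102 0.521
vertex -0.872 1.442 0.789
vertex -1.525 2.461 1.375
endloop
endfacet
facet normal -0.813 -0.208 -0.544
outer loop
vertex -1.525 2.461 1.375
vertex -0.872 1.442 0.789
vertex -1.536 1.802 1.643
endloop
endfacet
facet normal -0.583 0.315 0.749
outer loop
vertex -1.525 2.461 1.375
vertex -1.536 1.802 1.643
vertex -0.832 2.31 1.977
endloop
endfacet
facet normal 0.583 -0.315 -0.749
outer loop
vertex -0.872 1.442 0.789
vertex -0.168 1.95 1.123
vertex -0.471 1.081 1.253
endloop
endfacet
facet normal -0.586 -0.802 -0.118
outer loop
vertex -0.872 1.442 0.789
vertex -0.471 1.081 1.253
vertex -1.536 1.802 1.643
endloop
endfacet
facet normal -0.586 -0.801 -0.119
outer loop
vertex -1.536 1.802 1.643
vertex -0.471 1.081 1.253
vertex -1.135 1.44 2.107
endloop
endfacet
facet normal -0.583 0.315 0.749
outer loop
vertex -1.536 1.802 1.643
vertex -1.135 1.44 2.107
vertex -0.832 2.31 1.977
endloop
endfacet
facet normal 0.583 -0.315 -0.749
outer loop
vertex -0.471 1.081 1.253
vertex -0.168 1.95 1.123
vertex 0.107 1.229 1.641
endloop
endfacet
facet normal -0.016 -0.926 0.377
outer loop
vertex -0.471 1.081 1.253
vertex 0.107 1.229 1.641
vertex -1.135 1.44 2.107
endloop
endfacet
facet normal -0.016 -0.926 0.377
outer loop
vertex -1.135 1.44 2.107
vertex 0.107 1.229 1.641
vertex -0.557 1.588 2.495
endloop
endfacet
facet normal -0.583 0.315 0.749
outer loop
vertex -1.135 1.44 2.107
vertex -0.557 1.588 2.495
vertex -0.832 2.31 1.977
endloop
endfacet
facet normal 0.582 -0.316 -0.749
outer loop
vertex 0.107 1.229 1.641
vertex -0.168 1.95 1.123
vertex 0.525 1.799 1.725
endloop
endfacet
facet normal 0.563 -0.509 0.651
outer loop
vertex 0.107 1.229 1.641
vertex 0.525 1.799 1.725
vertex -0.557 1.588 2.495
endloop
endfacet
facet normal 0.563 -0.508 0.652
outer loop
vertex -0.557 1.588 2.495
vertex 0.525 1.799 1.725
vertex -0.14 2.158 2.579
endloop
endfacet
facet normal -0.582 0.316 0.749
outer loop
vertex -0.557 1.588 2.495
vertex -0.14 2.158 2.579
vertex -0.832 2.31 1.977
endloop
endfacet
facet normal 0.583 -0.315 -0.749
outer loop
vertex 0.525 1.799 1.725
vertex -0.168 1.95 1.123
vertex 0.536 2.458 1.457
endloop
endfacet
facet normal 0.812 0.208 0.545
outer loop
vertex 0.525 1.799 1.725
vertex 0.536 2.458 1.457
vertex -0.14 2.158 2.579
endloop
endfacet
facet normal 0.813 0.206 0.545
outer loop
vertex -0.14 2.158 2.579
vertex 0.536 2.458 1.457
vertex -0.128 2.818 2.311
endloop
endfacet
facet normal -0.583 0.315 0.749
outer loop
vertex -0.14 2.158 2.579
vertex -0.128 2.818 2.311
vertex -0.832 2.31 1.977
endloop
endfacet

endsolid


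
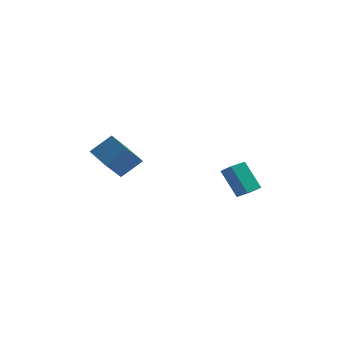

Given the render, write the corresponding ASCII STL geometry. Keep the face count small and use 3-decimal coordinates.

solid 
facet normal -0.663 -0.393 -0.637
outer loop
vertex -4.192 1.215 -0.649
vertex -5.228 2.118 -0.129
vertex -3.732 2.46 -1.895
endloop
endfacet
facet normal 0.705 -0.614 -0.353
outer loop
vertex -2.752 3.042 -0.951
vertex -4.192 1.215 -0.649
vertex -3.732 2.46 -1.895
endloop
endfacet
facet normal -0.662 -0.394 -0.637
outer loop
vertex -3.732 2.46 -1.895
vertex -5.228 2.118 -0.129
vertex -4.769 3.363 -1.375
endloop
endfacet
facet normal 0.253 0.684 -0.684
outer loop
vertex -4.769 3.363 -1.375
vertex -2.752 3.042 -0.951
vertex -3.732 2.46 -1.895
endloop
endfacet
facet normal -0.253 -0.684 0.684
outer loop
vertex -4.192 1.215 -0.649
vertex -4.248 2.7 0.815
vertex -5.228 2.118 -0.129
endloop
endfacet
facet normal 0.705 -0.614 -0.354
outer loop
vertex -3.211 1.797 0.295
vertex -4.192 1.215 -0.649
vertex -2.752 3.042 -0.951
endloop
endfacet
facet normal -0.253 -0.684 0.684
outer loop
vertex -3.211 1.797 0.295
vertex -4.248 2.7 0.815
vertex -4.192 1.215 -0.649
endloop
endfacet
facet normal -0.705 0.614 0.354
outer loop
vertex -5.228 2.118 -0.129
vertex -4.248 2.7 0.815
vertex -4.769 3.363 -1.375
endloop
endfacet
facet normal 0.253 0.684 -0.684
outer loop
vertex -3.788 3.945 -0.431
vertex -2.752 3.042 -0.951
vertex -4.769 3.363 -1.375
endloop
endfacet
facet normal -0.705 0.615 0.354
outer loop
vertex -4.769 3.363 -1.375
vertex -4.248 2.7 0.815
vertex -3.788 3.945 -0.431
endloop
endfacet
facet normal 0.663 0.393 0.637
outer loop
vertex -3.788 3.945 -0.431
vertex -3.211 1.797 0.295
vertex -2.752 3.042 -0.951
endloop
endfacet
facet normal 0.662 0.393 0.638
outer loop
vertex -4.248 2.7 0.815
vertex -3.211 1.797 0.295
vertex -3.788 3.945 -0.431
endloop
endfacet
facet normal -0.592 -0.803 -0.067
outer loop
vertex 1.59 3.641 -1.192
vertex 0.983 4.136 -1.763
vertex 2.529 3.073 -2.681
endloop
endfacet
facet normal 0.626 -0.510 0.590
outer loop
vertex 3.097 3.844 -2.617
vertex 1.59 3.641 -1.192
vertex 2.529 3.073 -2.681
endloop
endfacet
facet normal -0.592 -0.803 -0.067
outer loop
vertex 2.529 3.073 -2.681
vertex 0.983 4.136 -1.763
vertex 1.922 3.568 -3.253
endloop
endfacet
facet normal 0.508 -0.307 -0.805
outer loop
vertex 1.922 3.568 -3.253
vertex 3.097 3.844 -2.617
vertex 2.529 3.073 -2.681
endloop
endfacet
facet normal -0.507 0.307 0.805
outer loop
vertex 1.59 3.641 -1.192
vertex 1.551 4.907 -1.699
vertex 0.983 4.136 -1.763
endloop
endfacet
facet normal 0.626 -0.511 0.589
outer loop
vertex 2.158 4.412 -1.127
vertex 1.59 3.641 -1.192
vertex 3.097 3.844 -2.617
endloop
endfacet
facet normal -0.508 0.307 0.805
outer loop
vertex 2.158 4.412 -1.127
vertex 1.551 4.907 -1.699
vertex 1.59 3.641 -1.192
endloop
endfacet
facet normal -0.626 0.510 -0.589
outer loop
vertex 0.983 4.136 -1.763
vertex 1.551 4.907 -1.699
vertex 1.922 3.568 -3.253
endloop
endfacet
facet normal 0.508 -0.306 -0.805
outer loop
vertex 2.49 4.339 -3.188
vertex 3.097 3.844 -2.617
vertex 1.922 3.568 -3.253
endloop
endfacet
facet normal -0.626 0.511 -0.589
outer loop
vertex 1.922 3.568 -3.253
vertex 1.551 4.907 -1.699
vertex 2.49 4.339 -3.188
endloop
endfacet
facet normal 0.592 0.803 0.067
outer loop
vertex 2.49 4.339 -3.188
vertex 2.158 4.412 -1.127
vertex 3.097 3.844 -2.617
endloop
endfacet
facet normal 0.592 0.803 0.067
outer loop
vertex 1.551 4.907 -1.699
vertex 2.158 4.412 -1.127
vertex 2.49 4.339 -3.188
endloop
endfacet

endsolid


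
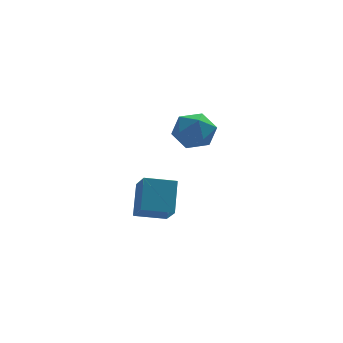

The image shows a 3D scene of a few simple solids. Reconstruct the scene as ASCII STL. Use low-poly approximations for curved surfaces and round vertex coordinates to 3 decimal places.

solid 
facet normal -0.163 0.744 0.648
outer loop
vertex -1.309 4.963 -2.192
vertex -1.736 4.198 -1.421
vertex -0.596 4.449 -1.423
endloop
endfacet
facet normal 0.396 0.890 0.228
outer loop
vertex -1.309 4.963 -2.192
vertex -0.596 4.449 -1.423
vertex -0.259 4.583 -2.533
endloop
endfacet
facet normal 0.171 0.876 -0.450
outer loop
vertex -1.309 4.963 -2.192
vertex -0.259 4.583 -2.533
vertex -1.19 4.414 -3.216
endloop
endfacet
facet normal -0.526 0.722 -0.448
outer loop
vertex -1.309 4.963 -2.192
vertex -1.19 4.414 -3.216
vertex -2.103 4.176 -2.528
endloop
endfacet
facet normal -0.732 0.641 0.230
outer loop
vertex -1.309 4.963 -2.192
vertex -2.103 4.176 -2.528
vertex -1.736 4.198 -1.421
endloop
endfacet
facet normal 0.876 0.369 0.311
outer loop
vertex -0.259 4.583 -2.533
vertex -0.596 4.449 -1.423
vertex -0.037 3.584 -1.972
endloop
endfacet
facet normal -0.028 0.134 0.991
outer loop
vertex -0.596 4.449 -1.423
vertex -1.736 4.198 -1.421
vertex -0.95 3.346 -1.284
endloop
endfacet
facet normal -0.948 -0.034 0.315
outer loop
vertex -1.736 4.198 -1.421
vertex -2.103 4.176 -2.528
vertex -1.881 3.177 -1.967
endloop
endfacet
facet normal -0.615 0.099 -0.782
outer loop
vertex -2.103 4.176 -2.528
vertex -1.19 4.414 -3.216
vertex -1.544 3.311 -3.077
endloop
endfacet
facet normal 0.513 0.347 -0.785
outer loop
vertex -1.19 4.414 -3.216
vertex -0.259 4.583 -2.533
vertex -0.404 3.562 -3.079
endloop
endfacet
facet normal 0.526 -0.722 0.448
outer loop
vertex -0.831 2.797 -2.308
vertex -0.037 3.584 -1.972
vertex -0.95 3.346 -1.284
endloop
endfacet
facet normal -0.171 -0.876 0.450
outer loop
vertex -0.831 2.797 -2.308
vertex -0.95 3.346 -1.284
vertex -1.881 3.177 -1.967
endloop
endfacet
facet normal -0.396 -0.890 -0.228
outer loop
vertex -0.831 2.797 -2.308
vertex -1.881 3.177 -1.967
vertex -1.544 3.311 -3.077
endloop
endfacet
facet normal 0.163 -0.744 -0.648
outer loop
vertex -0.831 2.797 -2.308
vertex -1.544 3.311 -3.077
vertex -0.404 3.562 -3.079
endloop
endfacet
facet normal 0.732 -0.641 -0.230
outer loop
vertex -0.831 2.797 -2.308
vertex -0.404 3.562 -3.079
vertex -0.037 3.584 -1.972
endloop
endfacet
facet normal 0.615 -0.099 0.782
outer loop
vertex -0.95 3.346 -1.284
vertex -0.037 3.584 -1.972
vertex -0.596 4.449 -1.423
endloop
endfacet
facet normal -0.513 -0.347 0.785
outer loop
vertex -1.881 3.177 -1.967
vertex -0.95 3.346 -1.284
vertex -1.736 4.198 -1.421
endloop
endfacet
facet normal -0.876 -0.369 -0.311
outer loop
vertex -1.544 3.311 -3.077
vertex -1.881 3.177 -1.967
vertex -2.103 4.176 -2.528
endloop
endfacet
facet normal 0.028 -0.134 -0.991
outer loop
vertex -0.404 3.562 -3.079
vertex -1.544 3.311 -3.077
vertex -1.19 4.414 -3.216
endloop
endfacet
facet normal 0.948 0.034 -0.315
outer loop
vertex -0.037 3.584 -1.972
vertex -0.404 3.562 -3.079
vertex -0.259 4.583 -2.533
endloop
endfacet
facet normal -0.979 0.032 0.202
outer loop
vertex -4.19 -1.395 -2.294
vertex -4.366 -0.197 -3.34
vertex -4.502 -2.594 -3.614
endloop
endfacet
facet normal 0.110 -0.749 0.654
outer loop
vertex -3.014 -2.643 -3.92
vertex -4.19 -1.395 -2.294
vertex -4.502 -2.594 -3.614
endloop
endfacet
facet normal -0.979 0.032 0.202
outer loop
vertex -4.502 -2.594 -3.614
vertex -4.366 -0.197 -3.34
vertex -4.678 -1.396 -4.66
endloop
endfacet
facet normal -0.172 -0.662 -0.729
outer loop
vertex -4.678 -1.396 -4.66
vertex -3.014 -2.643 -3.92
vertex -4.502 -2.594 -3.614
endloop
endfacet
facet normal 0.172 0.662 0.729
outer loop
vertex -4.19 -1.395 -2.294
vertex -2.878 -0.246 -3.646
vertex -4.366 -0.197 -3.34
endloop
endfacet
facet normal 0.110 -0.749 0.654
outer loop
vertex -2.702 -1.444 -2.6
vertex -4.19 -1.395 -2.294
vertex -3.014 -2.643 -3.92
endloop
endfacet
facet normal 0.172 0.662 0.729
outer loop
vertex -2.702 -1.444 -2.6
vertex -2.878 -0.246 -3.646
vertex -4.19 -1.395 -2.294
endloop
endfacet
facet normal -0.110 0.749 -0.654
outer loop
vertex -4.366 -0.197 -3.34
vertex -2.878 -0.246 -3.646
vertex -4.678 -1.396 -4.66
endloop
endfacet
facet normal -0.172 -0.662 -0.729
outer loop
vertex -3.19 -1.445 -4.966
vertex -3.014 -2.643 -3.92
vertex -4.678 -1.396 -4.66
endloop
endfacet
facet normal -0.110 0.749 -0.654
outer loop
vertex -4.678 -1.396 -4.66
vertex -2.878 -0.246 -3.646
vertex -3.19 -1.445 -4.966
endloop
endfacet
facet normal 0.979 -0.032 -0.202
outer loop
vertex -3.19 -1.445 -4.966
vertex -2.702 -1.444 -2.6
vertex -3.014 -2.643 -3.92
endloop
endfacet
facet normal 0.979 -0.032 -0.202
outer loop
vertex -2.878 -0.246 -3.646
vertex -2.702 -1.444 -2.6
vertex -3.19 -1.445 -4.966
endloop
endfacet

endsolid


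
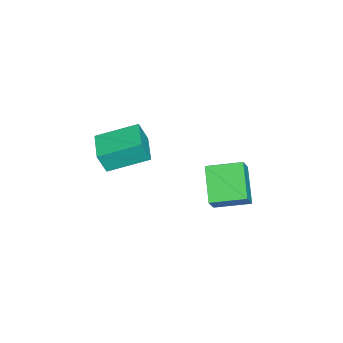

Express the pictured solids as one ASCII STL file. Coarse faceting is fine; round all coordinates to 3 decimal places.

solid 
facet normal -0.550 0.064 -0.833
outer loop
vertex -3.384 -0.209 -1.797
vertex -3.782 1.563 -1.398
vertex -1.68 0.415 -2.874
endloop
endfacet
facet normal 0.214 -0.953 -0.214
outer loop
vertex -0.998 0.337 -1.842
vertex -3.384 -0.209 -1.797
vertex -1.68 0.415 -2.874
endloop
endfacet
facet normal -0.550 0.063 -0.833
outer loop
vertex -1.68 0.415 -2.874
vertex -3.782 1.563 -1.398
vertex -2.078 2.188 -2.476
endloop
endfacet
facet normal 0.807 0.296 -0.511
outer loop
vertex -2.078 2.188 -2.476
vertex -0.998 0.337 -1.842
vertex -1.68 0.415 -2.874
endloop
endfacet
facet normal -0.807 -0.296 0.511
outer loop
vertex -3.384 -0.209 -1.797
vertex -3.1 1.485 -0.366
vertex -3.782 1.563 -1.398
endloop
endfacet
facet normal 0.214 -0.953 -0.214
outer loop
vertex -2.702 -0.288 -0.764
vertex -3.384 -0.209 -1.797
vertex -0.998 0.337 -1.842
endloop
endfacet
facet normal -0.807 -0.296 0.510
outer loop
vertex -2.702 -0.288 -0.764
vertex -3.1 1.485 -0.366
vertex -3.384 -0.209 -1.797
endloop
endfacet
facet normal -0.214 0.953 0.214
outer loop
vertex -3.782 1.563 -1.398
vertex -3.1 1.485 -0.366
vertex -2.078 2.188 -2.476
endloop
endfacet
facet normal 0.807 0.296 -0.510
outer loop
vertex -1.396 2.109 -1.443
vertex -0.998 0.337 -1.842
vertex -2.078 2.188 -2.476
endloop
endfacet
facet normal -0.214 0.953 0.214
outer loop
vertex -2.078 2.188 -2.476
vertex -3.1 1.485 -0.366
vertex -1.396 2.109 -1.443
endloop
endfacet
facet normal 0.550 -0.064 0.833
outer loop
vertex -1.396 2.109 -1.443
vertex -2.702 -0.288 -0.764
vertex -0.998 0.337 -1.842
endloop
endfacet
facet normal 0.550 -0.064 0.833
outer loop
vertex -3.1 1.485 -0.366
vertex -2.702 -0.288 -0.764
vertex -1.396 2.109 -1.443
endloop
endfacet
facet normal -0.935 -0.353 0.034
outer loop
vertex 1.164 -4.468 4.163
vertex 0.482 -2.595 4.885
vertex 0.979 -4.09 3.007
endloop
endfacet
facet normal 0.322 -0.883 -0.340
outer loop
vertex 2.418 -3.545 2.955
vertex 1.164 -4.468 4.163
vertex 0.979 -4.09 3.007
endloop
endfacet
facet normal -0.935 -0.354 0.035
outer loop
vertex 0.979 -4.09 3.007
vertex 0.482 -2.595 4.885
vertex 0.296 -2.217 3.73
endloop
endfacet
facet normal -0.151 0.308 -0.939
outer loop
vertex 0.296 -2.217 3.73
vertex 2.418 -3.545 2.955
vertex 0.979 -4.09 3.007
endloop
endfacet
facet normal 0.150 -0.307 0.940
outer loop
vertex 1.164 -4.468 4.163
vertex 1.921 -2.05 4.833
vertex 0.482 -2.595 4.885
endloop
endfacet
facet normal 0.322 -0.883 -0.341
outer loop
vertex 2.604 -3.923 4.11
vertex 1.164 -4.468 4.163
vertex 2.418 -3.545 2.955
endloop
endfacet
facet normal 0.151 -0.308 0.939
outer loop
vertex 2.604 -3.923 4.11
vertex 1.921 -2.05 4.833
vertex 1.164 -4.468 4.163
endloop
endfacet
facet normal -0.322 0.883 0.341
outer loop
vertex 0.482 -2.595 4.885
vertex 1.921 -2.05 4.833
vertex 0.296 -2.217 3.73
endloop
endfacet
facet normal -0.151 0.307 -0.940
outer loop
vertex 1.736 -1.672 3.677
vertex 2.418 -3.545 2.955
vertex 0.296 -2.217 3.73
endloop
endfacet
facet normal -0.322 0.883 0.340
outer loop
vertex 0.296 -2.217 3.73
vertex 1.921 -2.05 4.833
vertex 1.736 -1.672 3.677
endloop
endfacet
facet normal 0.935 0.354 -0.035
outer loop
vertex 1.736 -1.672 3.677
vertex 2.604 -3.923 4.11
vertex 2.418 -3.545 2.955
endloop
endfacet
facet normal 0.935 0.354 -0.034
outer loop
vertex 1.921 -2.05 4.833
vertex 2.604 -3.923 4.11
vertex 1.736 -1.672 3.677
endloop
endfacet

endsolid


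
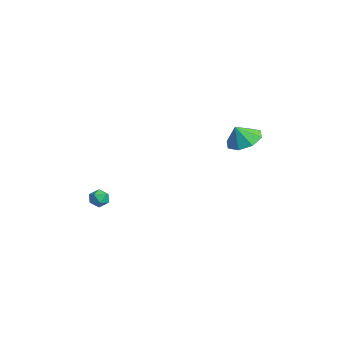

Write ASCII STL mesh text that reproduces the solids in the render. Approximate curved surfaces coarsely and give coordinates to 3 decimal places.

solid 
facet normal -0.683 0.526 0.507
outer loop
vertex -1.979 -3.158 -1.689
vertex -1.62 -3.191 -1.171
vertex -1.549 -2.71 -1.574
endloop
endfacet
facet normal -0.685 0.705 -0.184
outer loop
vertex -1.979 -3.158 -1.689
vertex -1.549 -2.71 -1.574
vertex -1.622 -2.934 -2.159
endloop
endfacet
facet normal -0.817 0.116 -0.565
outer loop
vertex -1.979 -3.158 -1.689
vertex -1.622 -2.934 -2.159
vertex -1.738 -3.553 -2.118
endloop
endfacet
facet normal -0.897 -0.428 -0.109
outer loop
vertex -1.979 -3.158 -1.689
vertex -1.738 -3.553 -2.118
vertex -1.737 -3.711 -1.508
endloop
endfacet
facet normal -0.814 -0.175 0.553
outer loop
vertex -1.979 -3.158 -1.689
vertex -1.737 -3.711 -1.508
vertex -1.62 -3.191 -1.171
endloop
endfacet
facet normal -0.031 0.935 -0.354
outer loop
vertex -1.622 -2.934 -2.159
vertex -1.549 -2.71 -1.574
vertex -1.043 -2.829 -1.932
endloop
endfacet
facet normal -0.028 0.644 0.764
outer loop
vertex -1.549 -2.71 -1.574
vertex -1.62 -3.191 -1.171
vertex -1.042 -2.987 -1.322
endloop
endfacet
facet normal -0.240 -0.489 0.838
outer loop
vertex -1.62 -3.191 -1.171
vertex -1.737 -3.711 -1.508
vertex -1.158 -3.606 -1.281
endloop
endfacet
facet normal -0.375 -0.898 -0.232
outer loop
vertex -1.737 -3.711 -1.508
vertex -1.738 -3.553 -2.118
vertex -1.231 -3.83 -1.866
endloop
endfacet
facet normal -0.247 -0.018 -0.969
outer loop
vertex -1.738 -3.553 -2.118
vertex -1.622 -2.934 -2.159
vertex -1.16 -3.349 -2.269
endloop
endfacet
facet normal 0.897 0.428 0.109
outer loop
vertex -0.801 -3.382 -1.751
vertex -1.043 -2.829 -1.932
vertex -1.042 -2.987 -1.322
endloop
endfacet
facet normal 0.817 -0.116 0.565
outer loop
vertex -0.801 -3.382 -1.751
vertex -1.042 -2.987 -1.322
vertex -1.158 -3.606 -1.281
endloop
endfacet
facet normal 0.685 -0.705 0.184
outer loop
vertex -0.801 -3.382 -1.751
vertex -1.158 -3.606 -1.281
vertex -1.231 -3.83 -1.866
endloop
endfacet
facet normal 0.683 -0.526 -0.507
outer loop
vertex -0.801 -3.382 -1.751
vertex -1.231 -3.83 -1.866
vertex -1.16 -3.349 -2.269
endloop
endfacet
facet normal 0.814 0.175 -0.553
outer loop
vertex -0.801 -3.382 -1.751
vertex -1.16 -3.349 -2.269
vertex -1.043 -2.829 -1.932
endloop
endfacet
facet normal 0.375 0.898 0.232
outer loop
vertex -1.042 -2.987 -1.322
vertex -1.043 -2.829 -1.932
vertex -1.549 -2.71 -1.574
endloop
endfacet
facet normal 0.247 0.018 0.969
outer loop
vertex -1.158 -3.606 -1.281
vertex -1.042 -2.987 -1.322
vertex -1.62 -3.191 -1.171
endloop
endfacet
facet normal 0.031 -0.935 0.354
outer loop
vertex -1.231 -3.83 -1.866
vertex -1.158 -3.606 -1.281
vertex -1.737 -3.711 -1.508
endloop
endfacet
facet normal 0.028 -0.644 -0.764
outer loop
vertex -1.16 -3.349 -2.269
vertex -1.231 -3.83 -1.866
vertex -1.738 -3.553 -2.118
endloop
endfacet
facet normal 0.240 0.489 -0.838
outer loop
vertex -1.043 -2.829 -1.932
vertex -1.16 -3.349 -2.269
vertex -1.622 -2.934 -2.159
endloop
endfacet
facet normal -0.038 0.470 -0.882
outer loop
vertex 1.582 3.386 2.158
vertex 0.809 3.998 2.518
vertex 1.857 4.057 2.504
endloop
endfacet
facet normal 0.739 -0.522 0.425
outer loop
vertex 1.582 3.386 2.158
vertex 1.857 4.057 2.504
vertex 0.851 3.462 3.522
endloop
endfacet
facet normal -0.038 0.471 -0.881
outer loop
vertex 1.857 4.057 2.504
vertex 0.809 3.998 2.518
vertex 1.518 4.693 2.859
endloop
endfacet
facet normal 0.714 -0.010 0.700
outer loop
vertex 1.857 4.057 2.504
vertex 1.518 4.693 2.859
vertex 0.851 3.462 3.522
endloop
endfacet
facet normal -0.037 0.470 -0.882
outer loop
vertex 1.518 4.693 2.859
vertex 0.809 3.998 2.518
vertex 0.764 4.923 3.013
endloop
endfacet
facet normal 0.285 0.330 0.900
outer loop
vertex 1.518 4.693 2.859
vertex 0.764 4.923 3.013
vertex 0.851 3.462 3.522
endloop
endfacet
facet normal -0.038 0.470 -0.882
outer loop
vertex 0.764 4.923 3.013
vertex 0.809 3.998 2.518
vertex 0.036 4.611 2.878
endloop
endfacet
facet normal -0.296 0.298 0.907
outer loop
vertex 0.764 4.923 3.013
vertex 0.036 4.611 2.878
vertex 0.851 3.462 3.522
endloop
endfacet
facet normal -0.037 0.471 -0.881
outer loop
vertex 0.036 4.611 2.878
vertex 0.809 3.998 2.518
vertex -0.24 3.94 2.531
endloop
endfacet
facet normal -0.690 -0.087 0.718
outer loop
vertex 0.036 4.611 2.878
vertex -0.24 3.94 2.531
vertex 0.851 3.462 3.522
endloop
endfacet
facet normal -0.037 0.470 -0.882
outer loop
vertex -0.24 3.94 2.531
vertex 0.809 3.998 2.518
vertex 0.099 3.303 2.177
endloop
endfacet
facet normal -0.666 -0.600 0.443
outer loop
vertex -0.24 3.94 2.531
vertex 0.099 3.303 2.177
vertex 0.851 3.462 3.522
endloop
endfacet
facet normal -0.038 0.471 -0.881
outer loop
vertex 0.099 3.303 2.177
vertex 0.809 3.998 2.518
vertex 0.854 3.074 2.022
endloop
endfacet
facet normal -0.236 -0.941 0.243
outer loop
vertex 0.099 3.303 2.177
vertex 0.854 3.074 2.022
vertex 0.851 3.462 3.522
endloop
endfacet
facet normal -0.037 0.471 -0.881
outer loop
vertex 0.854 3.074 2.022
vertex 0.809 3.998 2.518
vertex 1.582 3.386 2.158
endloop
endfacet
facet normal 0.345 -0.908 0.236
outer loop
vertex 0.854 3.074 2.022
vertex 1.582 3.386 2.158
vertex 0.851 3.462 3.522
endloop
endfacet

endsolid


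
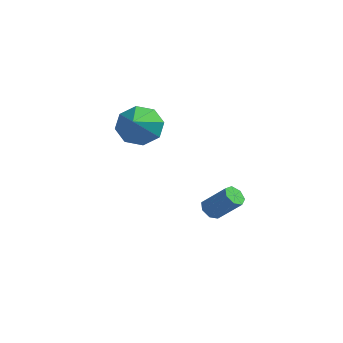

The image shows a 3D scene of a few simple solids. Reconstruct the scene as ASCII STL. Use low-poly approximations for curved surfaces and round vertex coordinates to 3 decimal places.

solid 
facet normal -0.694 -0.055 -0.718
outer loop
vertex 2.257 -1.038 -3.039
vertex 1.876 -0.901 -2.681
vertex 2.175 -0.579 -2.995
endloop
endfacet
facet normal 0.698 0.191 -0.690
outer loop
vertex 2.257 -1.038 -3.039
vertex 2.175 -0.579 -2.995
vertex 3.284 -0.956 -1.977
endloop
endfacet
facet normal 0.698 0.191 -0.690
outer loop
vertex 3.284 -0.956 -1.977
vertex 2.175 -0.579 -2.995
vertex 3.202 -0.497 -1.933
endloop
endfacet
facet normal 0.695 0.055 0.717
outer loop
vertex 3.284 -0.956 -1.977
vertex 3.202 -0.497 -1.933
vertex 2.904 -0.819 -1.619
endloop
endfacet
facet normal -0.694 -0.056 -0.718
outer loop
vertex 2.175 -0.579 -2.995
vertex 1.876 -0.901 -2.681
vertex 1.868 -0.362 -2.715
endloop
endfacet
facet normal 0.299 0.885 -0.358
outer loop
vertex 2.175 -0.579 -2.995
vertex 1.868 -0.362 -2.715
vertex 3.202 -0.497 -1.933
endloop
endfacet
facet normal 0.299 0.885 -0.357
outer loop
vertex 3.202 -0.497 -1.933
vertex 1.868 -0.362 -2.715
vertex 2.895 -0.28 -1.652
endloop
endfacet
facet normal 0.695 0.055 0.717
outer loop
vertex 3.202 -0.497 -1.933
vertex 2.895 -0.28 -1.652
vertex 2.904 -0.819 -1.619
endloop
endfacet
facet normal -0.694 -0.056 -0.717
outer loop
vertex 1.868 -0.362 -2.715
vertex 1.876 -0.901 -2.681
vertex 1.567 -0.551 -2.409
endloop
endfacet
facet normal -0.326 0.914 0.244
outer loop
vertex 1.868 -0.362 -2.715
vertex 1.567 -0.551 -2.409
vertex 2.895 -0.28 -1.652
endloop
endfacet
facet normal -0.326 0.913 0.245
outer loop
vertex 2.895 -0.28 -1.652
vertex 1.567 -0.551 -2.409
vertex 2.595 -0.469 -1.347
endloop
endfacet
facet normal 0.694 0.056 0.717
outer loop
vertex 2.895 -0.28 -1.652
vertex 2.595 -0.469 -1.347
vertex 2.904 -0.819 -1.619
endloop
endfacet
facet normal -0.695 -0.056 -0.717
outer loop
vertex 1.567 -0.551 -2.409
vertex 1.876 -0.901 -2.681
vertex 1.499 -1.004 -2.308
endloop
endfacet
facet normal -0.705 0.254 0.663
outer loop
vertex 1.567 -0.551 -2.409
vertex 1.499 -1.004 -2.308
vertex 2.595 -0.469 -1.347
endloop
endfacet
facet normal -0.705 0.254 0.663
outer loop
vertex 2.595 -0.469 -1.347
vertex 1.499 -1.004 -2.308
vertex 2.527 -0.922 -1.246
endloop
endfacet
facet normal 0.695 0.056 0.717
outer loop
vertex 2.595 -0.469 -1.347
vertex 2.527 -0.922 -1.246
vertex 2.904 -0.819 -1.619
endloop
endfacet
facet normal -0.695 -0.056 -0.717
outer loop
vertex 1.499 -1.004 -2.308
vertex 1.876 -0.901 -2.681
vertex 1.715 -1.379 -2.488
endloop
endfacet
facet normal -0.553 -0.597 0.581
outer loop
vertex 1.499 -1.004 -2.308
vertex 1.715 -1.379 -2.488
vertex 2.527 -0.922 -1.246
endloop
endfacet
facet normal -0.553 -0.597 0.581
outer loop
vertex 2.527 -0.922 -1.246
vertex 1.715 -1.379 -2.488
vertex 2.743 -1.297 -1.426
endloop
endfacet
facet normal 0.695 0.056 0.717
outer loop
vertex 2.527 -0.922 -1.246
vertex 2.743 -1.297 -1.426
vertex 2.904 -0.819 -1.619
endloop
endfacet
facet normal -0.694 -0.056 -0.717
outer loop
vertex 1.715 -1.379 -2.488
vertex 1.876 -0.901 -2.681
vertex 2.052 -1.394 -2.813
endloop
endfacet
facet normal 0.015 -0.998 0.062
outer loop
vertex 1.715 -1.379 -2.488
vertex 2.052 -1.394 -2.813
vertex 2.743 -1.297 -1.426
endloop
endfacet
facet normal 0.015 -0.998 0.062
outer loop
vertex 2.743 -1.297 -1.426
vertex 2.052 -1.394 -2.813
vertex 3.08 -1.312 -1.751
endloop
endfacet
facet normal 0.694 0.056 0.717
outer loop
vertex 2.743 -1.297 -1.426
vertex 3.08 -1.312 -1.751
vertex 2.904 -0.819 -1.619
endloop
endfacet
facet normal -0.694 -0.056 -0.718
outer loop
vertex 2.052 -1.394 -2.813
vertex 1.876 -0.901 -2.681
vertex 2.257 -1.038 -3.039
endloop
endfacet
facet normal 0.571 -0.648 -0.503
outer loop
vertex 2.052 -1.394 -2.813
vertex 2.257 -1.038 -3.039
vertex 3.08 -1.312 -1.751
endloop
endfacet
facet normal 0.572 -0.647 -0.503
outer loop
vertex 3.08 -1.312 -1.751
vertex 2.257 -1.038 -3.039
vertex 3.284 -0.956 -1.977
endloop
endfacet
facet normal 0.695 0.056 0.716
outer loop
vertex 3.08 -1.312 -1.751
vertex 3.284 -0.956 -1.977
vertex 2.904 -0.819 -1.619
endloop
endfacet
facet normal -0.266 0.782 -0.563
outer loop
vertex -0.124 -2.959 1.652
vertex -0.505 -2.514 2.45
vertex 0.383 -2.527 2.012
endloop
endfacet
facet normal 0.742 -0.546 -0.389
outer loop
vertex -0.124 -2.959 1.652
vertex 0.383 -2.527 2.012
vertex 0.045 -4.126 3.61
endloop
endfacet
facet normal -0.266 0.782 -0.563
outer loop
vertex 0.383 -2.527 2.012
vertex -0.505 -2.514 2.45
vertex 0.37 -2.087 2.629
endloop
endfacet
facet normal 0.989 -0.110 0.099
outer loop
vertex 0.383 -2.527 2.012
vertex 0.37 -2.087 2.629
vertex 0.045 -4.126 3.61
endloop
endfacet
facet normal -0.267 0.783 -0.562
outer loop
vertex 0.37 -2.087 2.629
vertex -0.505 -2.514 2.45
vertex -0.155 -1.898 3.141
endloop
endfacet
facet normal 0.720 0.204 0.663
outer loop
vertex 0.37 -2.087 2.629
vertex -0.155 -1.898 3.141
vertex 0.045 -4.126 3.61
endloop
endfacet
facet normal -0.266 0.783 -0.563
outer loop
vertex -0.155 -1.898 3.141
vertex -0.505 -2.514 2.45
vertex -0.885 -2.069 3.248
endloop
endfacet
facet normal 0.093 0.213 0.973
outer loop
vertex -0.155 -1.898 3.141
vertex -0.885 -2.069 3.248
vertex 0.045 -4.126 3.61
endloop
endfacet
facet normal -0.268 0.782 -0.563
outer loop
vertex -0.885 -2.069 3.248
vertex -0.505 -2.514 2.45
vertex -1.392 -2.502 2.888
endloop
endfacet
facet normal -0.525 -0.089 0.846
outer loop
vertex -0.885 -2.069 3.248
vertex -1.392 -2.502 2.888
vertex 0.045 -4.126 3.61
endloop
endfacet
facet normal -0.267 0.783 -0.562
outer loop
vertex -1.392 -2.502 2.888
vertex -0.505 -2.514 2.45
vertex -1.38 -2.941 2.271
endloop
endfacet
facet normal -0.773 -0.524 0.358
outer loop
vertex -1.392 -2.502 2.888
vertex -1.38 -2.941 2.271
vertex 0.045 -4.126 3.61
endloop
endfacet
facet normal -0.266 0.782 -0.564
outer loop
vertex -1.38 -2.941 2.271
vertex -0.505 -2.514 2.45
vertex -0.854 -3.131 1.759
endloop
endfacet
facet normal -0.504 -0.839 -0.206
outer loop
vertex -1.38 -2.941 2.271
vertex -0.854 -3.131 1.759
vertex 0.045 -4.126 3.61
endloop
endfacet
facet normal -0.267 0.782 -0.563
outer loop
vertex -0.854 -3.131 1.759
vertex -0.505 -2.514 2.45
vertex -0.124 -2.959 1.652
endloop
endfacet
facet normal 0.124 -0.848 -0.516
outer loop
vertex -0.854 -3.131 1.759
vertex -0.124 -2.959 1.652
vertex 0.045 -4.126 3.61
endloop
endfacet

endsolid


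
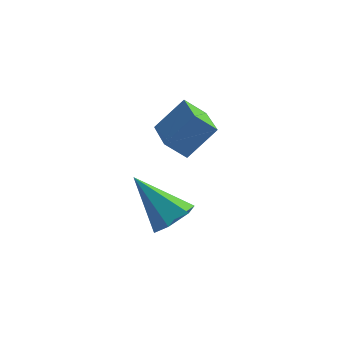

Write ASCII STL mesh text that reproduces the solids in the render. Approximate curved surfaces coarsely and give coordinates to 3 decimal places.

solid 
facet normal 0.672 -0.209 -0.710
outer loop
vertex 2.944 -1.6 0.409
vertex 2.396 -2.122 0.044
vertex 2.415 -1.312 -0.176
endloop
endfacet
facet normal 0.151 0.934 0.324
outer loop
vertex 2.944 -1.6 0.409
vertex 2.415 -1.312 -0.176
vertex 0.964 -1.678 1.556
endloop
endfacet
facet normal 0.673 -0.209 -0.710
outer loop
vertex 2.415 -1.312 -0.176
vertex 2.396 -2.122 0.044
vertex 1.867 -1.833 -0.542
endloop
endfacet
facet normal -0.548 0.783 -0.294
outer loop
vertex 2.415 -1.312 -0.176
vertex 1.867 -1.833 -0.542
vertex 0.964 -1.678 1.556
endloop
endfacet
facet normal 0.673 -0.208 -0.710
outer loop
vertex 1.867 -1.833 -0.542
vertex 2.396 -2.122 0.044
vertex 1.848 -2.644 -0.322
endloop
endfacet
facet normal -0.918 -0.084 -0.389
outer loop
vertex 1.867 -1.833 -0.542
vertex 1.848 -2.644 -0.322
vertex 0.964 -1.678 1.556
endloop
endfacet
facet normal 0.673 -0.208 -0.710
outer loop
vertex 1.848 -2.644 -0.322
vertex 2.396 -2.122 0.044
vertex 2.377 -2.933 0.264
endloop
endfacet
facet normal -0.586 -0.799 0.135
outer loop
vertex 1.848 -2.644 -0.322
vertex 2.377 -2.933 0.264
vertex 0.964 -1.678 1.556
endloop
endfacet
facet normal 0.672 -0.209 -0.711
outer loop
vertex 2.377 -2.933 0.264
vertex 2.396 -2.122 0.044
vertex 2.925 -2.411 0.629
endloop
endfacet
facet normal 0.114 -0.647 0.754
outer loop
vertex 2.377 -2.933 0.264
vertex 2.925 -2.411 0.629
vertex 0.964 -1.678 1.556
endloop
endfacet
facet normal 0.672 -0.209 -0.711
outer loop
vertex 2.925 -2.411 0.629
vertex 2.396 -2.122 0.044
vertex 2.944 -1.6 0.409
endloop
endfacet
facet normal 0.483 0.219 0.848
outer loop
vertex 2.925 -2.411 0.629
vertex 2.944 -1.6 0.409
vertex 0.964 -1.678 1.556
endloop
endfacet
facet normal -0.581 -0.380 -0.720
outer loop
vertex 2.129 -2.388 3.75
vertex 1.462 -0.828 3.466
vertex 2.823 -2.21 3.096
endloop
endfacet
facet normal 0.388 -0.907 0.165
outer loop
vertex 3.678 -1.652 4.154
vertex 2.129 -2.388 3.75
vertex 2.823 -2.21 3.096
endloop
endfacet
facet normal -0.581 -0.380 -0.720
outer loop
vertex 2.823 -2.21 3.096
vertex 1.462 -0.828 3.466
vertex 2.156 -0.65 2.812
endloop
endfacet
facet normal 0.715 0.183 -0.675
outer loop
vertex 2.156 -0.65 2.812
vertex 3.678 -1.652 4.154
vertex 2.823 -2.21 3.096
endloop
endfacet
facet normal -0.715 -0.183 0.675
outer loop
vertex 2.129 -2.388 3.75
vertex 2.317 -0.27 4.524
vertex 1.462 -0.828 3.466
endloop
endfacet
facet normal 0.388 -0.907 0.165
outer loop
vertex 2.984 -1.83 4.808
vertex 2.129 -2.388 3.75
vertex 3.678 -1.652 4.154
endloop
endfacet
facet normal -0.715 -0.183 0.675
outer loop
vertex 2.984 -1.83 4.808
vertex 2.317 -0.27 4.524
vertex 2.129 -2.388 3.75
endloop
endfacet
facet normal -0.388 0.907 -0.165
outer loop
vertex 1.462 -0.828 3.466
vertex 2.317 -0.27 4.524
vertex 2.156 -0.65 2.812
endloop
endfacet
facet normal 0.715 0.183 -0.675
outer loop
vertex 3.011 -0.092 3.87
vertex 3.678 -1.652 4.154
vertex 2.156 -0.65 2.812
endloop
endfacet
facet normal -0.388 0.907 -0.165
outer loop
vertex 2.156 -0.65 2.812
vertex 2.317 -0.27 4.524
vertex 3.011 -0.092 3.87
endloop
endfacet
facet normal 0.581 0.380 0.720
outer loop
vertex 3.011 -0.092 3.87
vertex 2.984 -1.83 4.808
vertex 3.678 -1.652 4.154
endloop
endfacet
facet normal 0.581 0.380 0.720
outer loop
vertex 2.317 -0.27 4.524
vertex 2.984 -1.83 4.808
vertex 3.011 -0.092 3.87
endloop
endfacet

endsolid
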